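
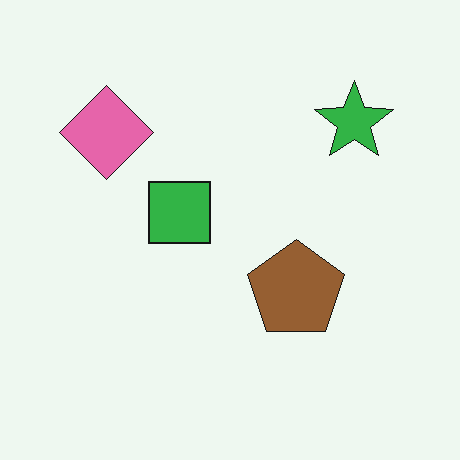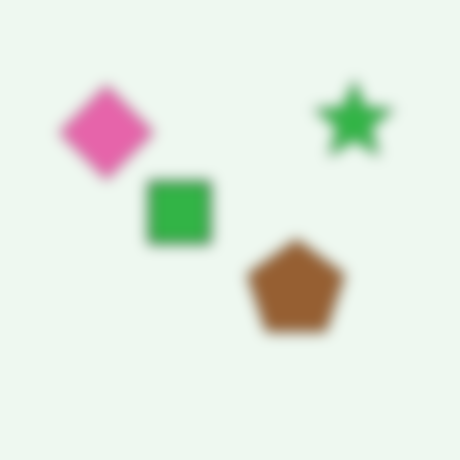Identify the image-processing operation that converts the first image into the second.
The second image is the first heavily blurred.

Shape edges and outlines are uniformly softened across the whole image.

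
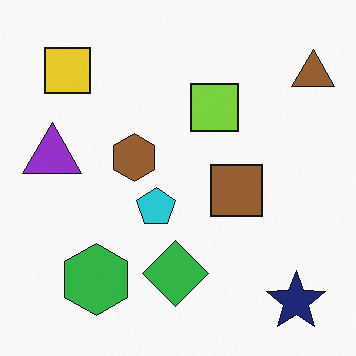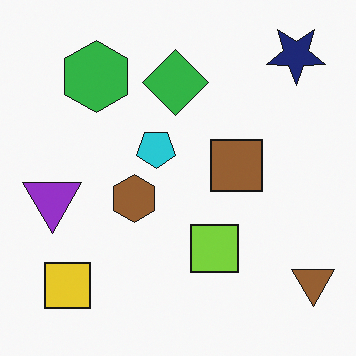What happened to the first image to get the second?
The image was flipped vertically (top ↔ bottom).

The navy star is in the bottom-right of the first image and the top-right of the second — shapes on opposite sides of the horizontal midline have swapped in a mirror flip.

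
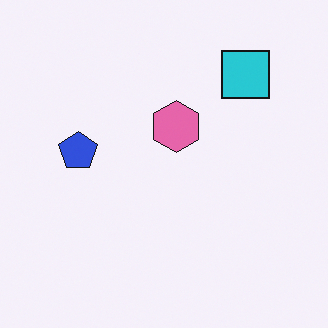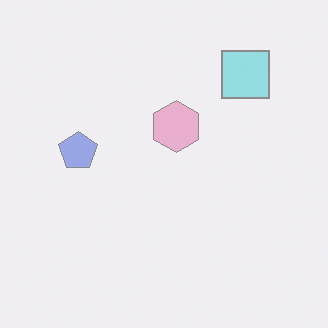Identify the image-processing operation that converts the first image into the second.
It was given much lower contrast.

Tones are pushed toward mid-grey across the whole image — a global contrast change.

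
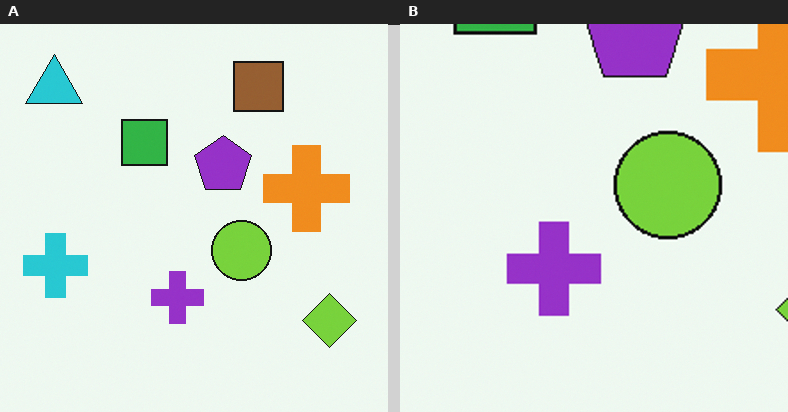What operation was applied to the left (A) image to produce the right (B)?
The transformation is: cropped to a noticeably smaller region and rescaled.

The visible shapes are larger and the field of view is narrower; shapes near the original edges may be partly or wholly outside the frame — a crop-and-rescale.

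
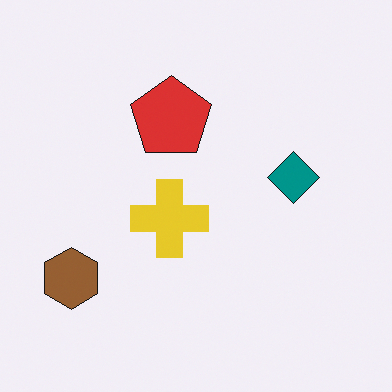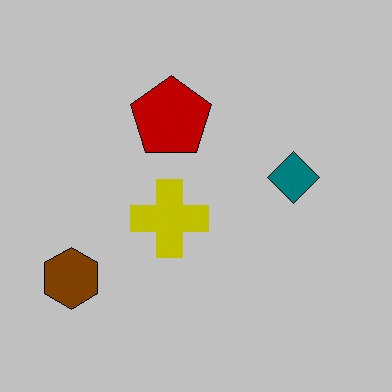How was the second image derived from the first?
It was heavily posterized to just a handful of flat colors.

Each flat color has snapped to a coarser quantized level — most visibly, the near-white background has dropped to a flat grey.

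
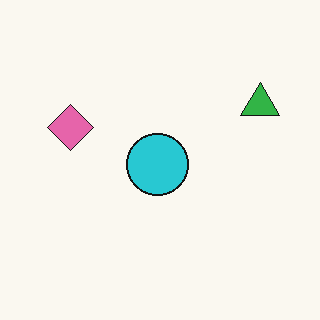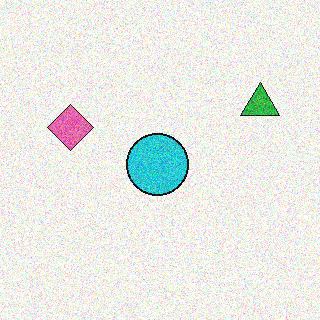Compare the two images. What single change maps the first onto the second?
The second image is the first degraded with visible gaussian noise.

Random speckle covers the whole image, including the flat background.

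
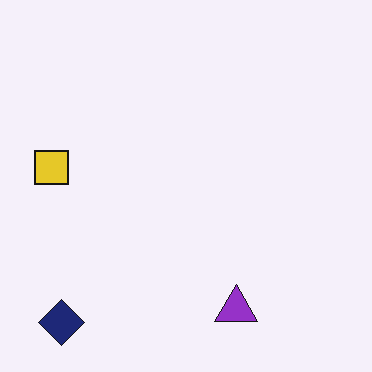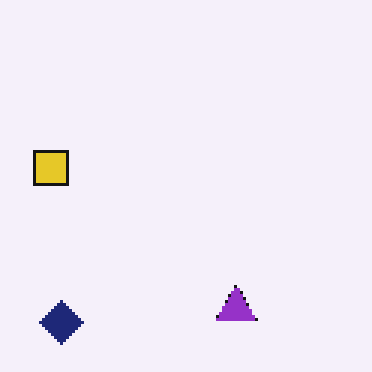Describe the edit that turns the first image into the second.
It was mildly pixelated.

Shapes are reduced to large square blocks; fine edges and outlines are lost — a downscale-then-upscale (mosaic) effect.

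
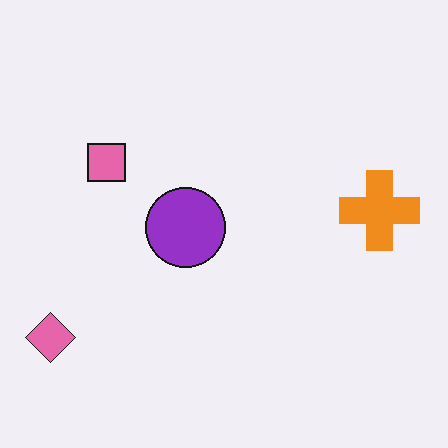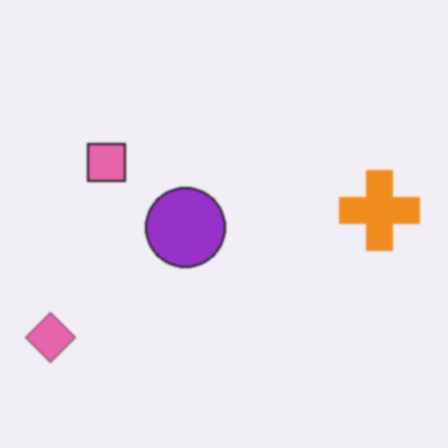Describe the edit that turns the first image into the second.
Given a subtle gaussian blur.

Shape edges and outlines are uniformly softened across the whole image.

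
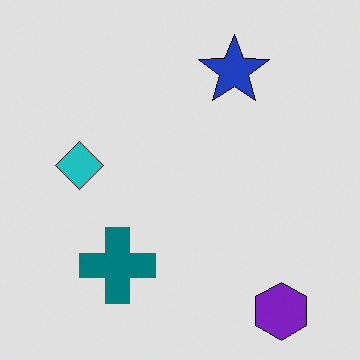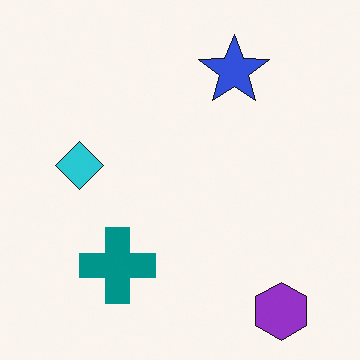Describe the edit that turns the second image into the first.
The transformation is: moderately posterized.

Each flat color has snapped to a coarser quantized level — most visibly, the near-white background has dropped to a flat grey.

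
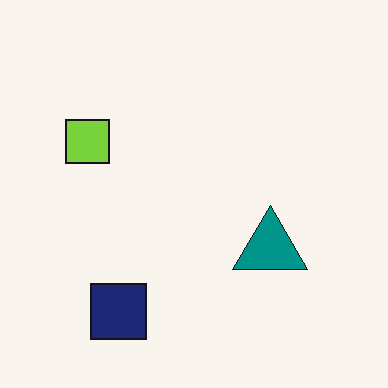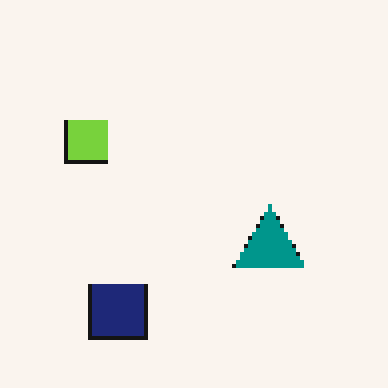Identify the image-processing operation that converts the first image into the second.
The image was mildly pixelated.

Shapes are reduced to large square blocks; fine edges and outlines are lost — a downscale-then-upscale (mosaic) effect.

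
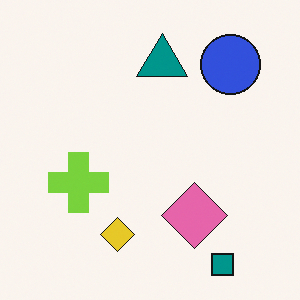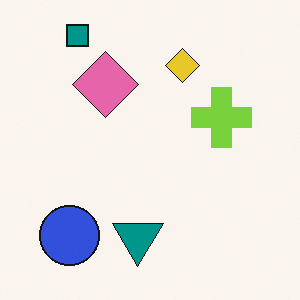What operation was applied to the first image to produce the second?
This is the original image rotated 180°.

The teal square sits in the bottom-right of the first image and the top-left of the second — consistent with a whole-image 180° rotation.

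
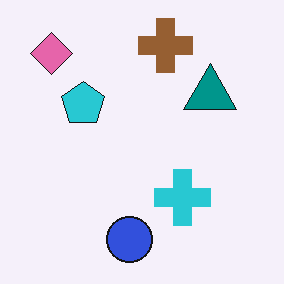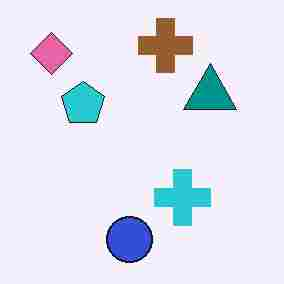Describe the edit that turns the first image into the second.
The transformation is: heavily JPEG-compressed with obvious blocking artifacts.

Blocky 8×8 compression artifacts appear around shape edges and the flat background shows ringing — characteristic JPEG degradation.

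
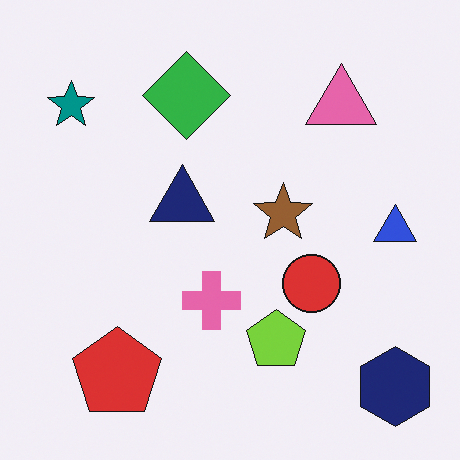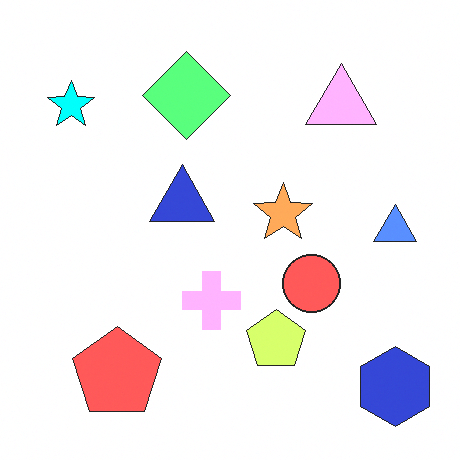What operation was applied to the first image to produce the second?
Noticeably brightened.

Every pixel — background and shapes alike — is uniformly brightened.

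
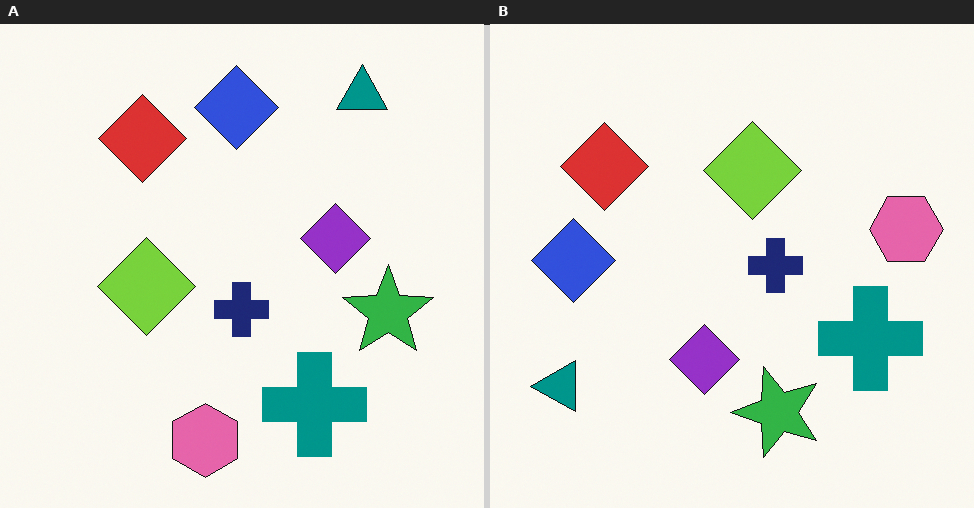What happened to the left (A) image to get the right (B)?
Transposed (reflected across the top-left ↔ bottom-right diagonal).

Shapes have swapped their row and column positions — what was in the top-right is now in the bottom-left — a diagonal reflection.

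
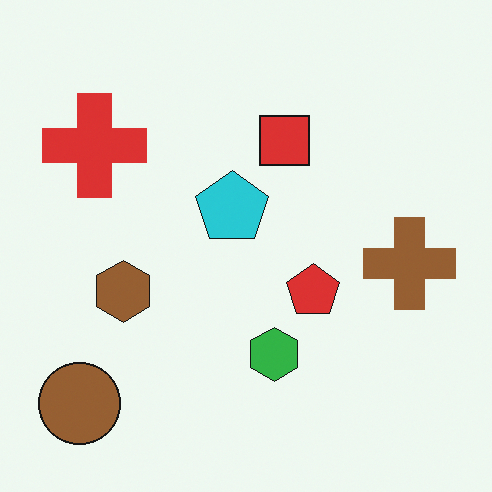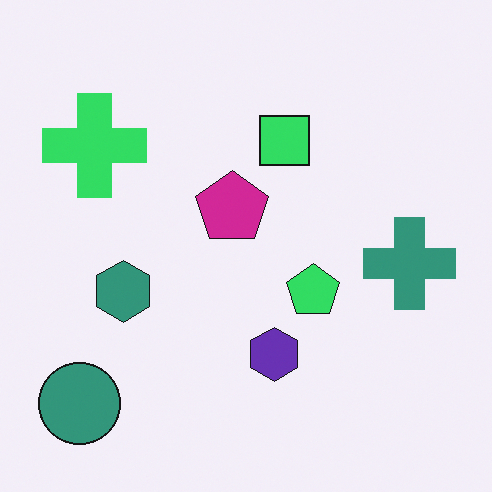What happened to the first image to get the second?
This is the original image hue-shifted noticeably.

Every shape's color has rotated by the same amount around the hue wheel — a uniform hue shift.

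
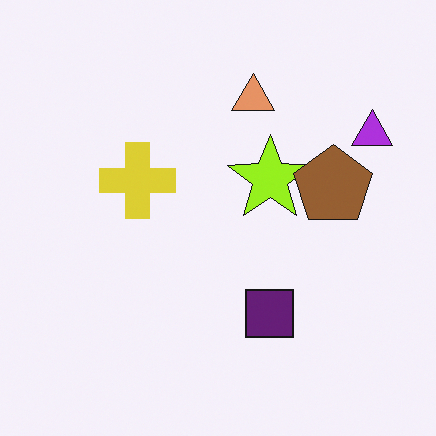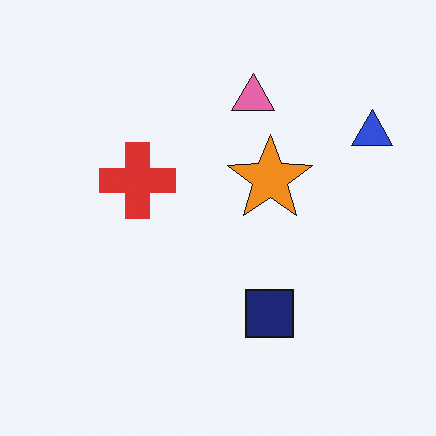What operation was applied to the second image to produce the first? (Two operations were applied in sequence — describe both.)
This is the original image hue-shifted by a small amount, then overlaid with an additional brown pentagon.

Every shape's color has rotated by the same amount around the hue wheel — a uniform hue shift. A brown pentagon appears in the first image that is absent from the second.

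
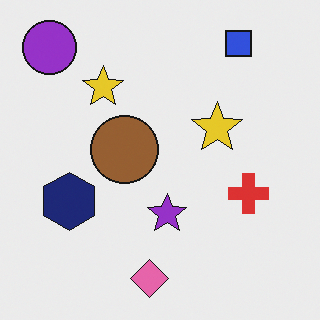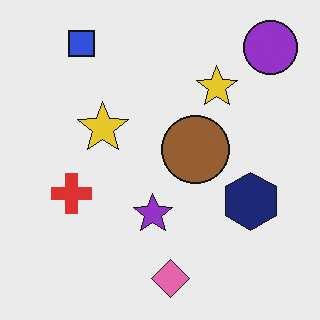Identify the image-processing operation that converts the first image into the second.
The transformation is: flipped horizontally (left ↔ right).

The purple circle is in the top-left of the first image and the top-right of the second — shapes on opposite sides of the vertical midline have swapped in a mirror flip.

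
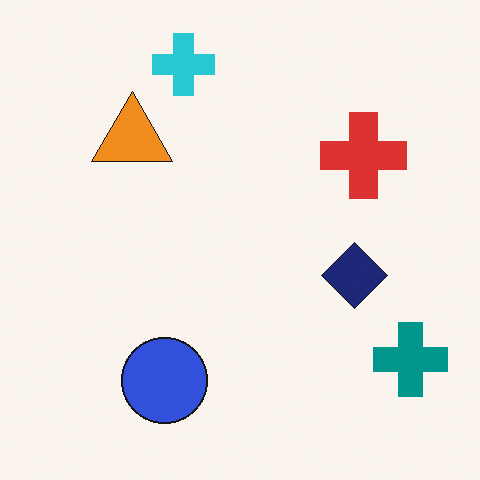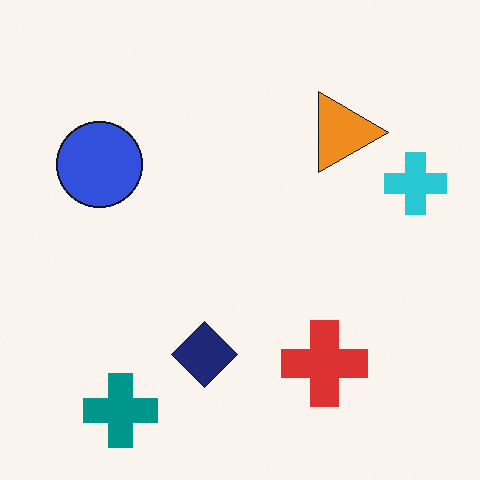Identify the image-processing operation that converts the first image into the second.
It was rotated 90° clockwise.

The teal cross sits in the bottom-right of the first image and the bottom-left of the second — consistent with a whole-image 90° clockwise rotation.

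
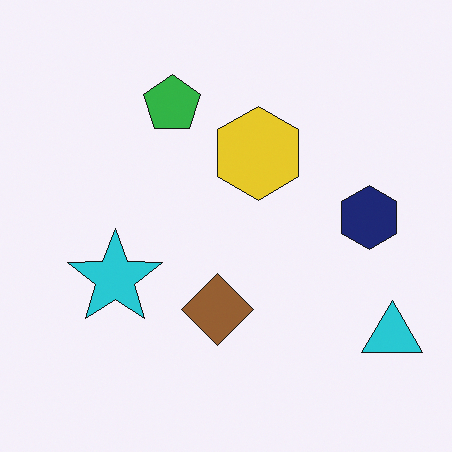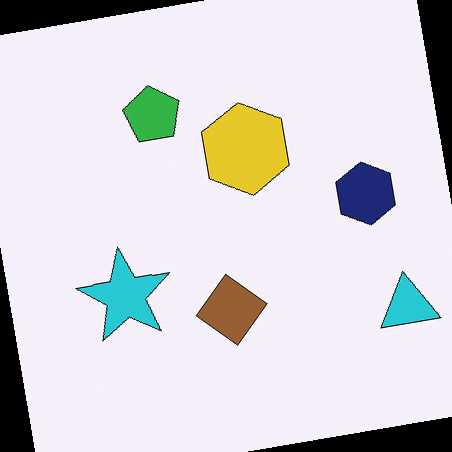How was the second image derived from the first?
The second image is the first rotated counter-clockwise by a slight angle.

Every shape is tilted by the same angle and the image corners show triangular fill wedges — a whole-image rotation by a non-right angle.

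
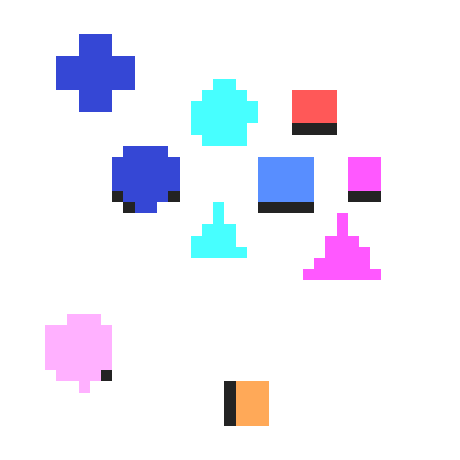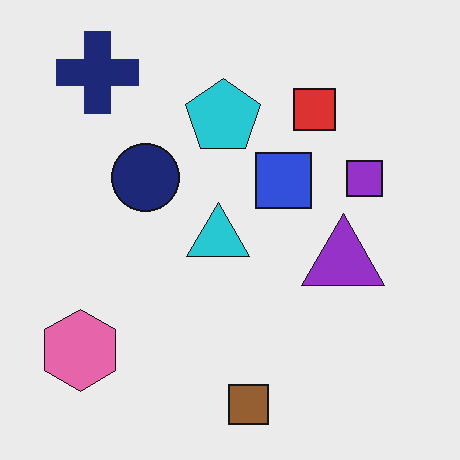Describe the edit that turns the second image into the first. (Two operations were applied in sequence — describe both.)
It was substantially brightened, then coarsely pixelated.

Every pixel — background and shapes alike — is uniformly brightened. Shapes are reduced to large square blocks; fine edges and outlines are lost — a downscale-then-upscale (mosaic) effect.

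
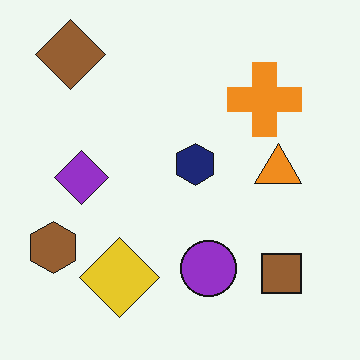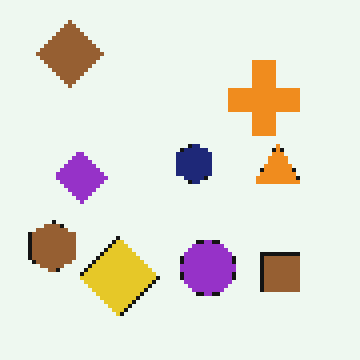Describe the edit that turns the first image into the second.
This is the original image lightly pixelated (a mild mosaic effect).

Shapes are reduced to large square blocks; fine edges and outlines are lost — a downscale-then-upscale (mosaic) effect.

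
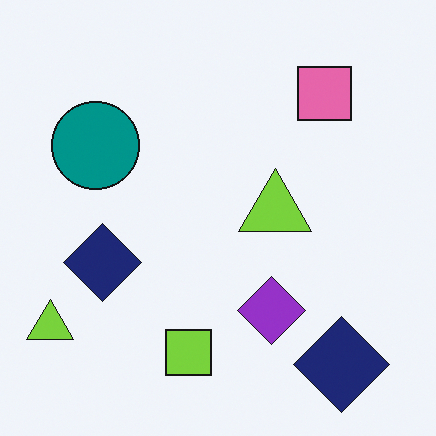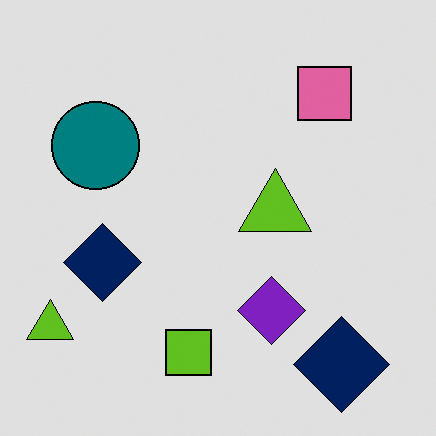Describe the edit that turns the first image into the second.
This is the original image moderately posterized.

Each flat color has snapped to a coarser quantized level — most visibly, the near-white background has dropped to a flat grey.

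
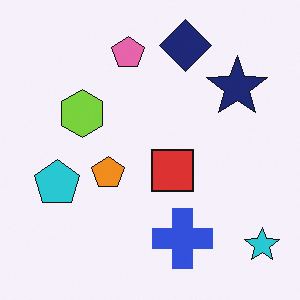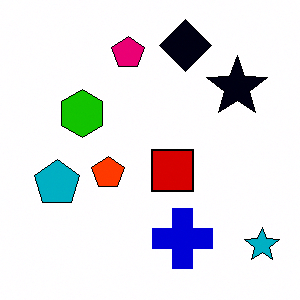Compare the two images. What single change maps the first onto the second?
Boosted in contrast.

Tones are pushed away from mid-grey across the whole image — a global contrast change.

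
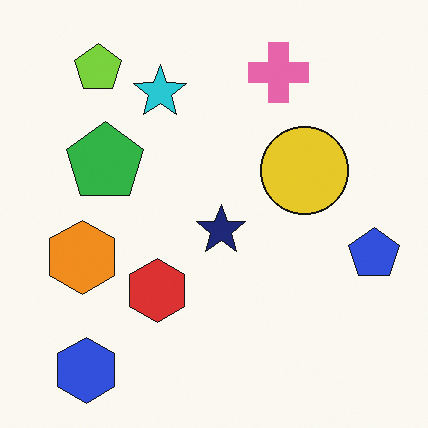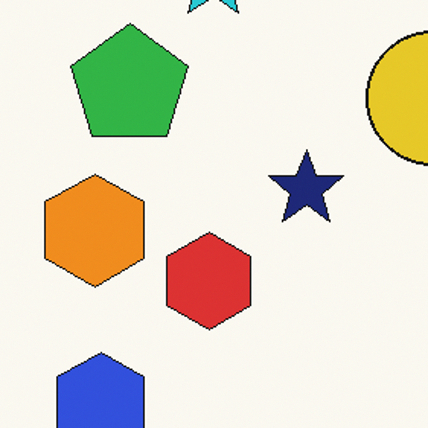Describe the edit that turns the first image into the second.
This is the original image cropped to a modestly smaller region and rescaled.

The visible shapes are larger and the field of view is narrower; shapes near the original edges may be partly or wholly outside the frame — a crop-and-rescale.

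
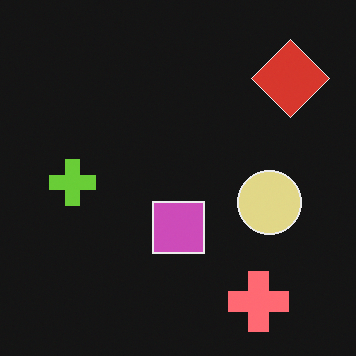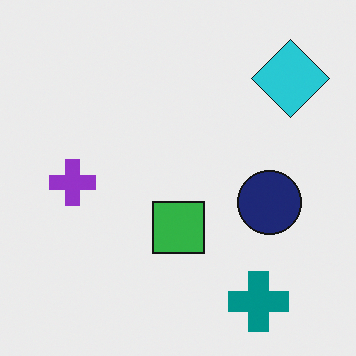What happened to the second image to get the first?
The image was color-inverted (negative).

The light background has become dark and every shape's color is its complement — a photographic negative.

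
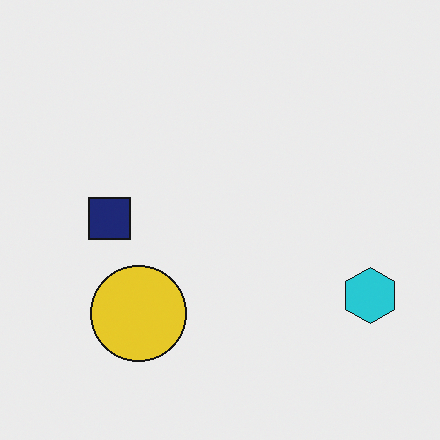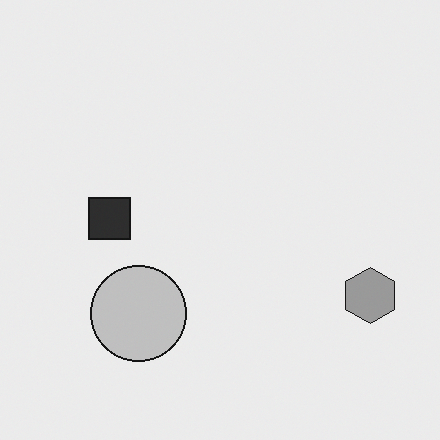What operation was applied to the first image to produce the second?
The second image is the first converted to grayscale.

All color is removed — every shape is now a shade of grey.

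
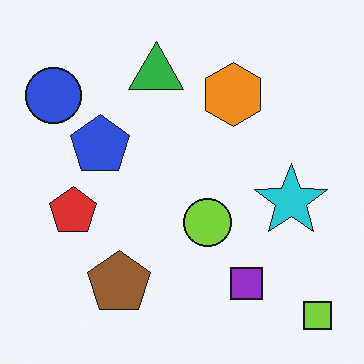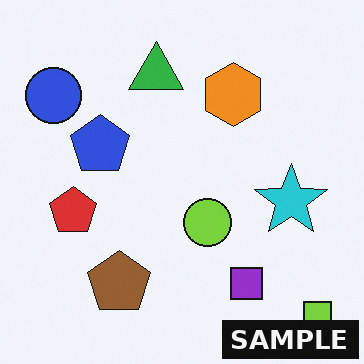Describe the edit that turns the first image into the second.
Watermarked with the text "SAMPLE" in the lower-right corner.

A dark label reading "SAMPLE" appears in the lower-right corner.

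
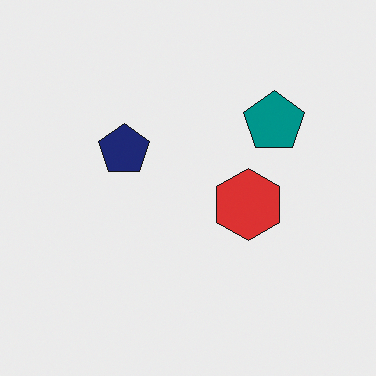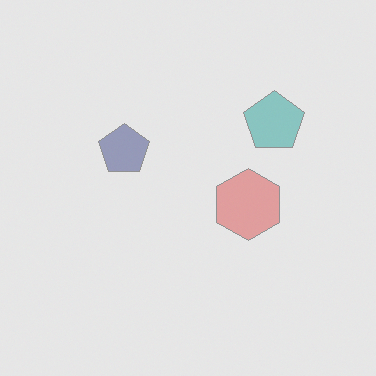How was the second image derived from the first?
It was washed out (contrast reduced).

Tones are pushed toward mid-grey across the whole image — a global contrast change.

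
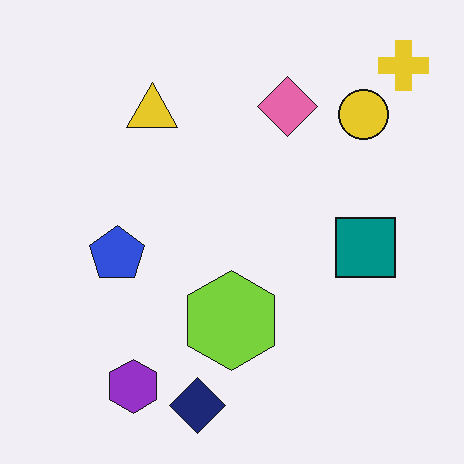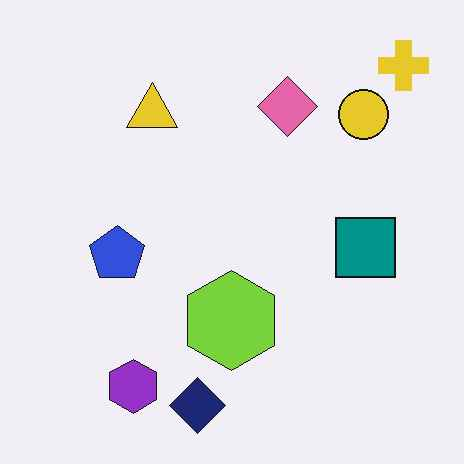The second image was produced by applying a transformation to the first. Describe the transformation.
The transformation is: given moderate JPEG compression.

Blocky 8×8 compression artifacts appear around shape edges and the flat background shows ringing — characteristic JPEG degradation.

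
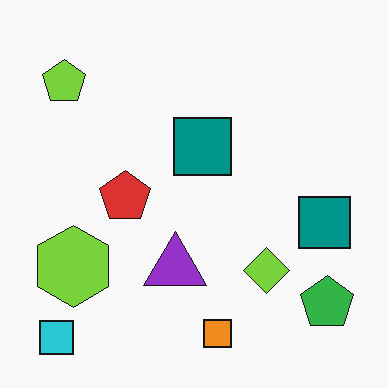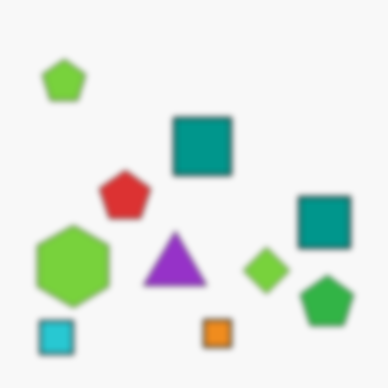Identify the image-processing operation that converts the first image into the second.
It was moderately blurred.

Shape edges and outlines are uniformly softened across the whole image.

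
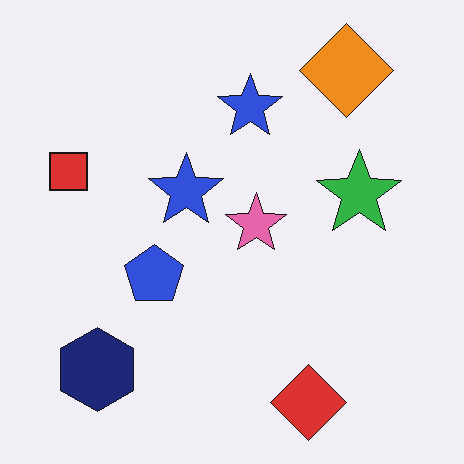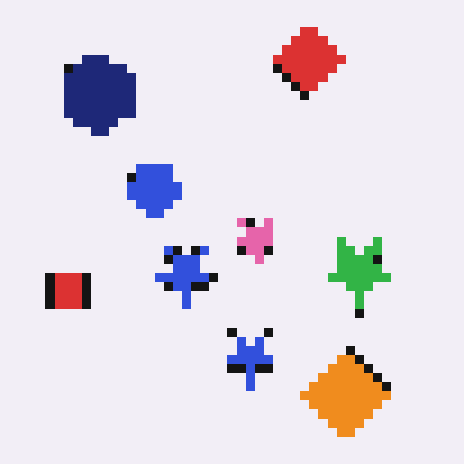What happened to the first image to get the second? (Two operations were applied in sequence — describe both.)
The transformation is: flipped vertically (top ↔ bottom), then coarsely pixelated.

The red diamond is in the bottom of the first image and the top of the second — shapes on opposite sides of the horizontal midline have swapped in a mirror flip. Shapes are reduced to large square blocks; fine edges and outlines are lost — a downscale-then-upscale (mosaic) effect.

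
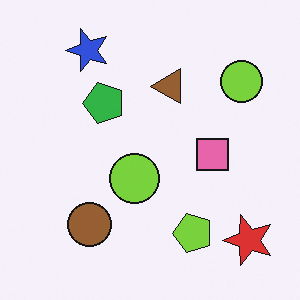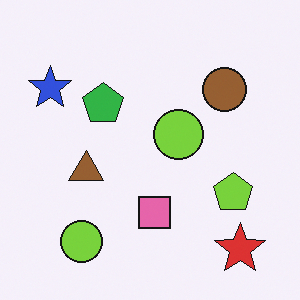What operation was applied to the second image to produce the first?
The first image is the second transposed (reflected across the top-left ↔ bottom-right diagonal).

Shapes have swapped their row and column positions — what was in the top-right is now in the bottom-left — a diagonal reflection.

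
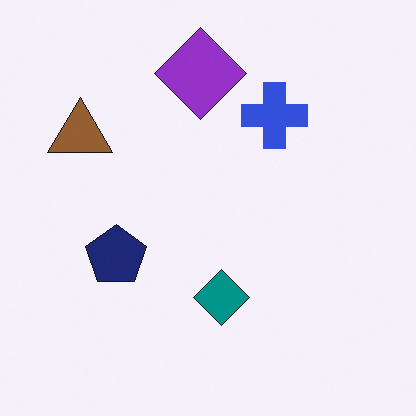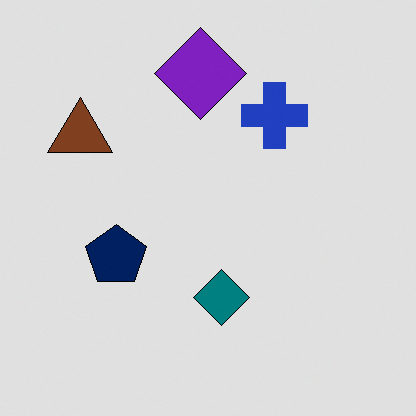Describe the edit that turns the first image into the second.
This is the original image moderately posterized.

Each flat color has snapped to a coarser quantized level — most visibly, the near-white background has dropped to a flat grey.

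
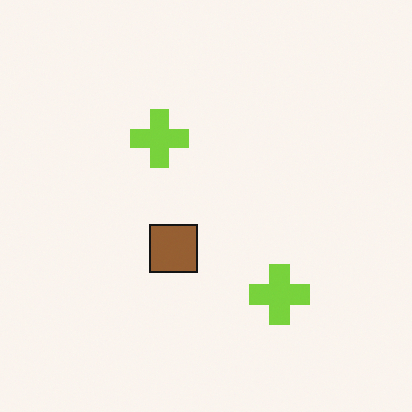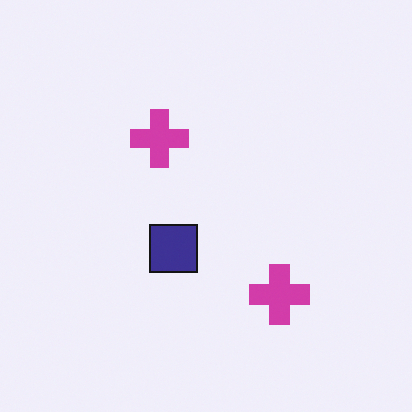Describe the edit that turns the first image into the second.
The second image is the first hue-shifted by a large amount.

Every shape's color has rotated by the same amount around the hue wheel — a uniform hue shift.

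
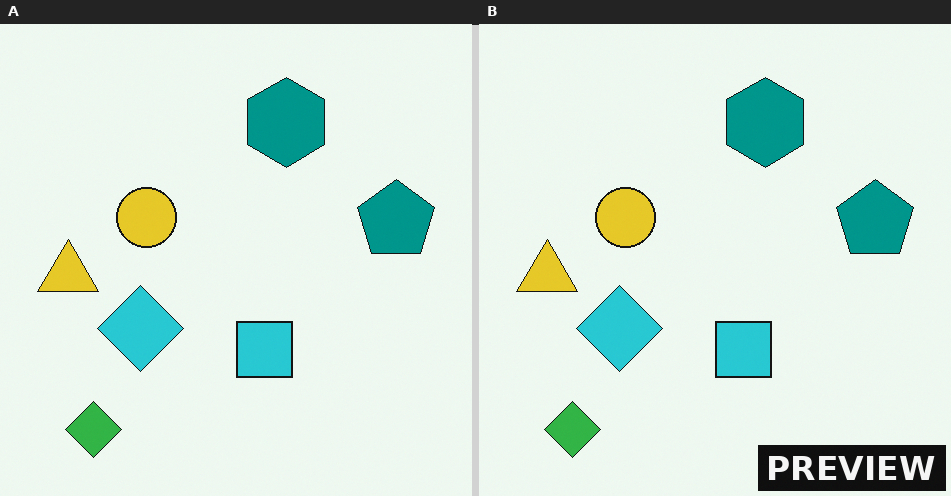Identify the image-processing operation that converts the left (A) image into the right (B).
The transformation is: watermarked with the text "PREVIEW" in the lower-right corner.

A dark label reading "PREVIEW" appears in the lower-right corner.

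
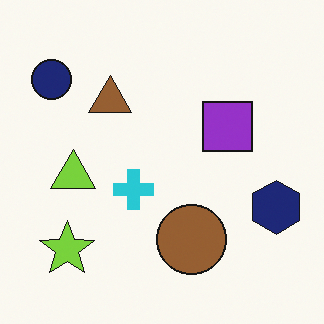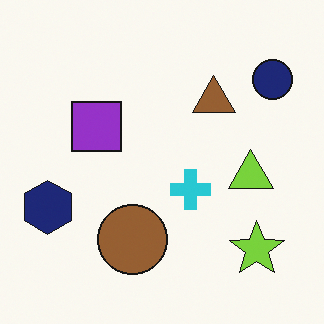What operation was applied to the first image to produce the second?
The image was flipped horizontally (left ↔ right).

The navy hexagon is in the right of the first image and the left of the second — shapes on opposite sides of the vertical midline have swapped in a mirror flip.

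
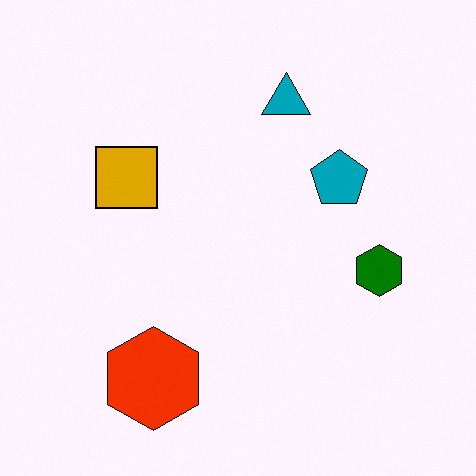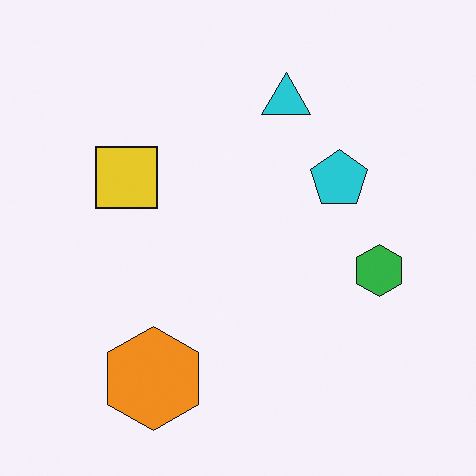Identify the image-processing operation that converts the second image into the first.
The image was given much higher contrast.

Tones are pushed away from mid-grey across the whole image — a global contrast change.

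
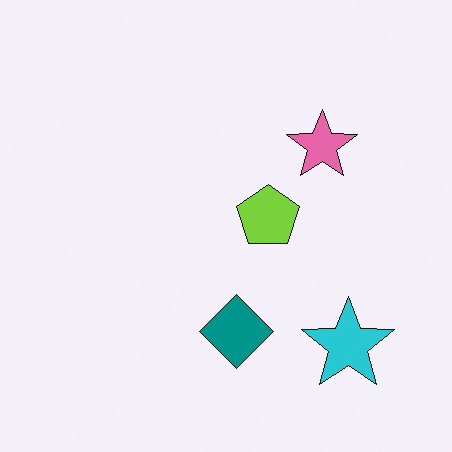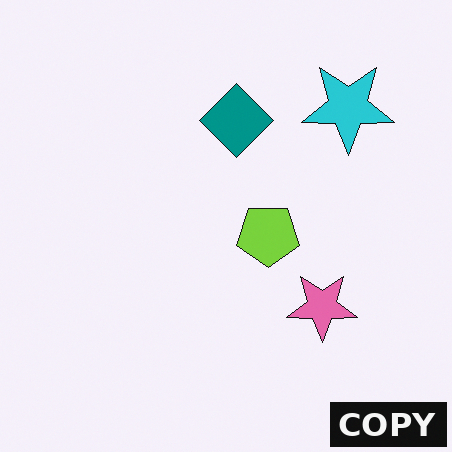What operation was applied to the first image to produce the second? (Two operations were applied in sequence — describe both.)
The image was flipped vertically (top ↔ bottom), then watermarked with the text "COPY" in the lower-right corner.

The cyan star is in the bottom-right of the first image and the top-right of the second — shapes on opposite sides of the horizontal midline have swapped in a mirror flip. A dark label reading "COPY" appears in the lower-right corner.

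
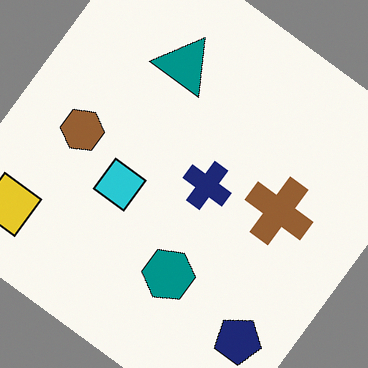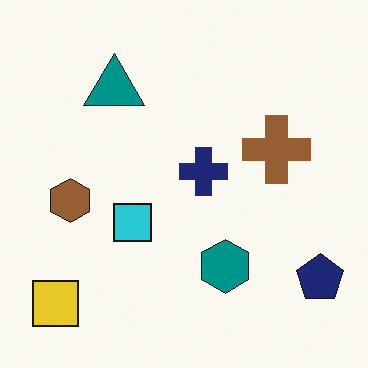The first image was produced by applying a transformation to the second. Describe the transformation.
This is the original image rotated clockwise by a large amount — several tens of degrees.

Every shape is tilted by the same angle and the image corners show triangular fill wedges — a whole-image rotation by a non-right angle.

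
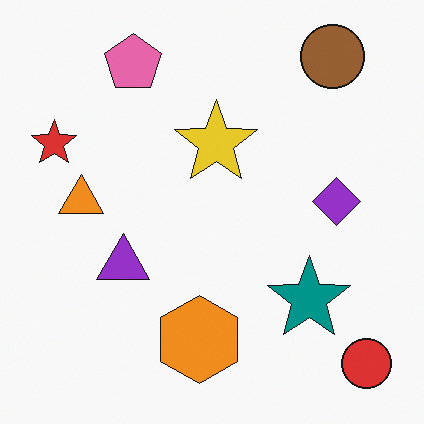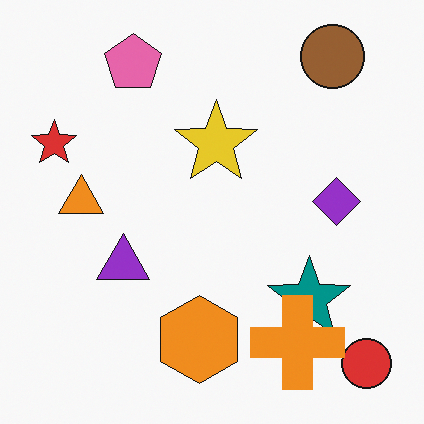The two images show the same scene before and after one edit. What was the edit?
The second image is the first overlaid with an additional orange cross.

An orange cross appears in the second image that is absent from the first.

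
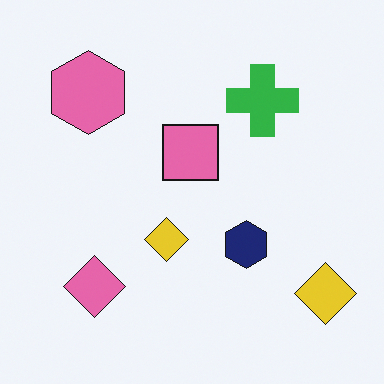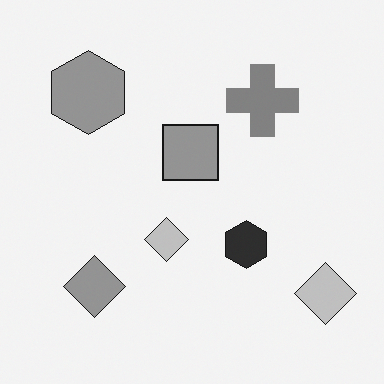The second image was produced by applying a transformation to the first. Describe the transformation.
The second image is the first converted to grayscale.

All color is removed — every shape is now a shade of grey.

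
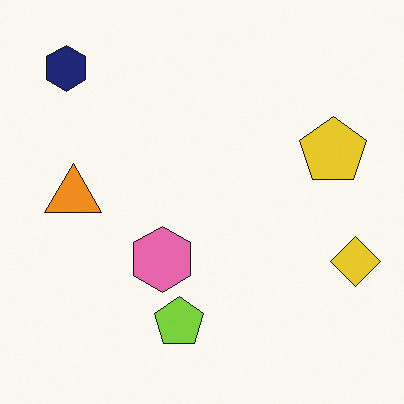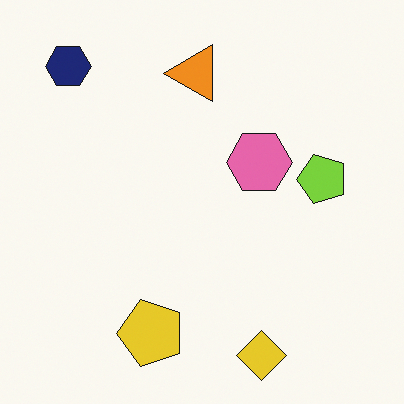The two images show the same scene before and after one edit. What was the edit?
The second image is the first transposed (reflected across the top-left ↔ bottom-right diagonal).

Shapes have swapped their row and column positions — what was in the top-right is now in the bottom-left — a diagonal reflection.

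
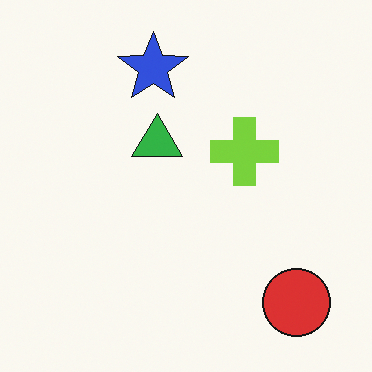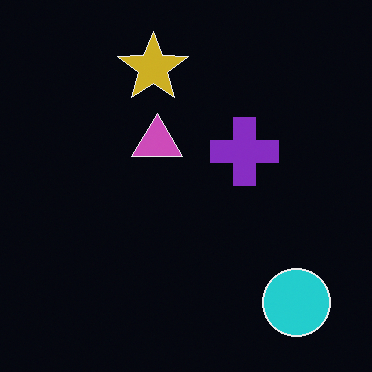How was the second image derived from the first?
The image was color-inverted (negative).

The light background has become dark and every shape's color is its complement — a photographic negative.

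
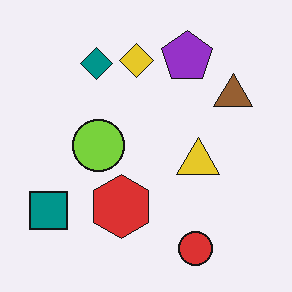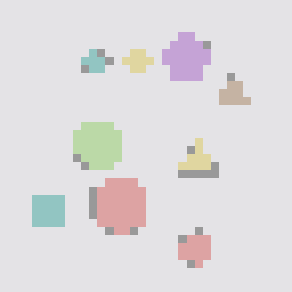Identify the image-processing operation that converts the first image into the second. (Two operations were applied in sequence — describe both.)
The image was washed out (contrast reduced), then moderately pixelated.

Tones are pushed toward mid-grey across the whole image — a global contrast change. Shapes are reduced to large square blocks; fine edges and outlines are lost — a downscale-then-upscale (mosaic) effect.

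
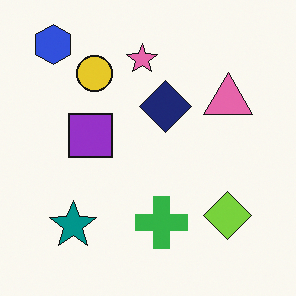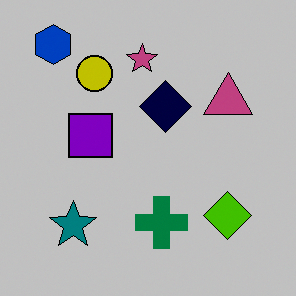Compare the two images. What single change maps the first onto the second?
Heavily posterized to just a handful of flat colors.

Each flat color has snapped to a coarser quantized level — most visibly, the near-white background has dropped to a flat grey.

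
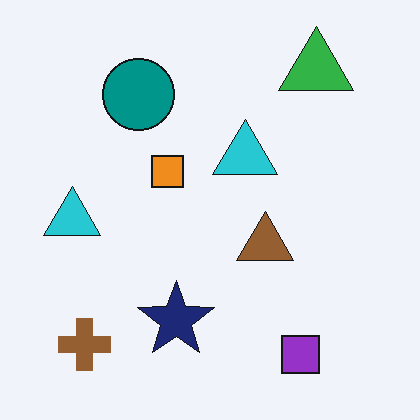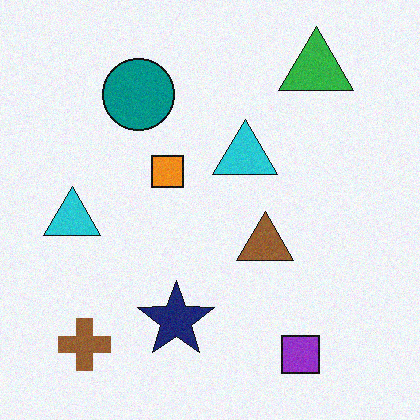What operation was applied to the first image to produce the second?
Degraded with subtle gaussian noise.

Random speckle covers the whole image, including the flat background.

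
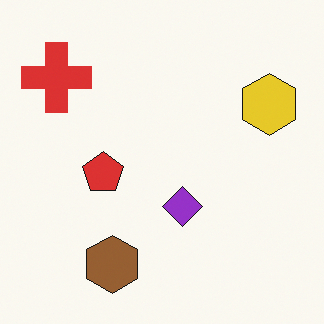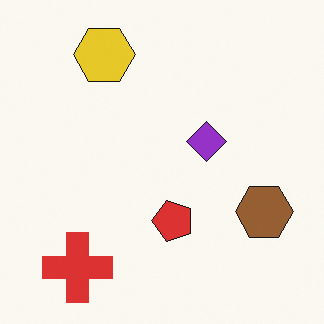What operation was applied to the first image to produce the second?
Rotated 90° counter-clockwise.

The red cross sits in the top-left of the first image and the bottom-left of the second — consistent with a whole-image 90° counter-clockwise rotation.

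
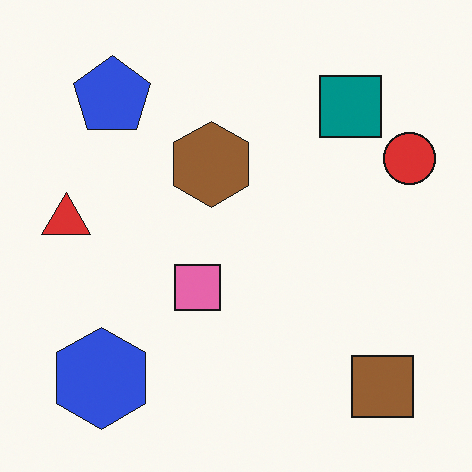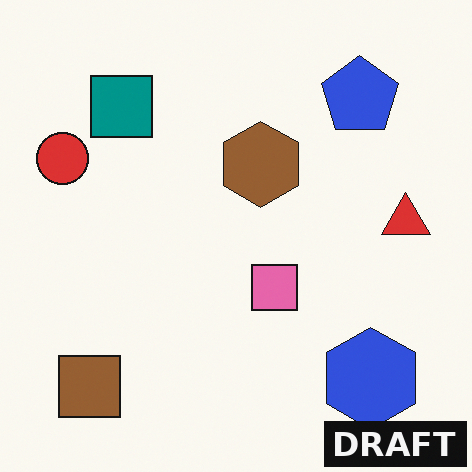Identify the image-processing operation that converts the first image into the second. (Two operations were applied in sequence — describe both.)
Flipped horizontally (left ↔ right), then watermarked with the text "DRAFT" in the lower-right corner.

The red circle is in the right of the first image and the left of the second — shapes on opposite sides of the vertical midline have swapped in a mirror flip. A dark label reading "DRAFT" appears in the lower-right corner.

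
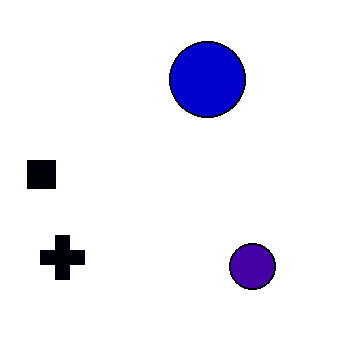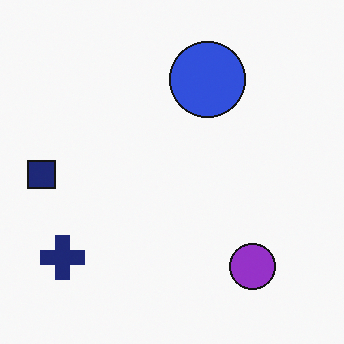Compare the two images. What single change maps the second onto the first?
The transformation is: given much higher contrast.

Tones are pushed away from mid-grey across the whole image — a global contrast change.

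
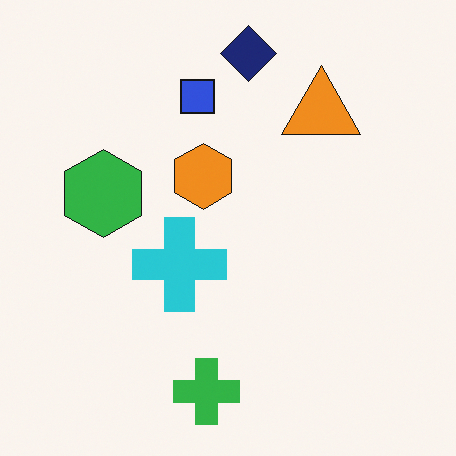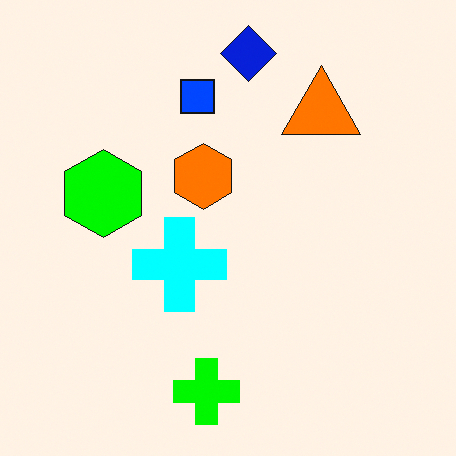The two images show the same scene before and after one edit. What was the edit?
Made much more vivid (saturation change).

All colors are more vivid — a global saturation change.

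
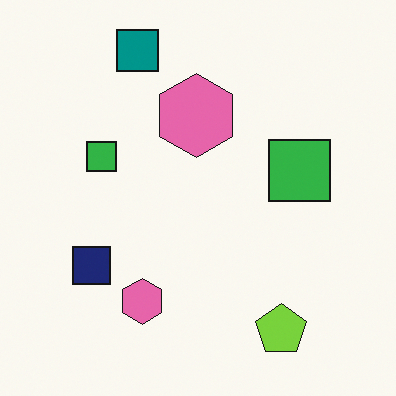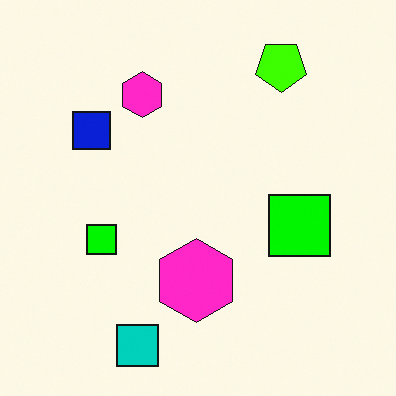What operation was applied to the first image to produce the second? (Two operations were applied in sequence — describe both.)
It was made much more vivid (saturation change), then flipped vertically (top ↔ bottom).

All colors are more vivid — a global saturation change. The teal square is in the top of the first image and the bottom of the second — shapes on opposite sides of the horizontal midline have swapped in a mirror flip.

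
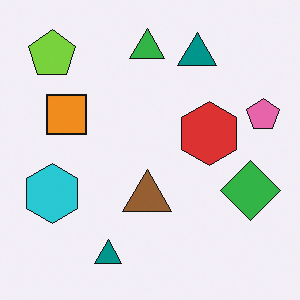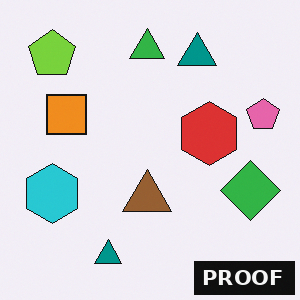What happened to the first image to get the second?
The second image is the first watermarked with the text "PROOF" in the lower-right corner.

A dark label reading "PROOF" appears in the lower-right corner.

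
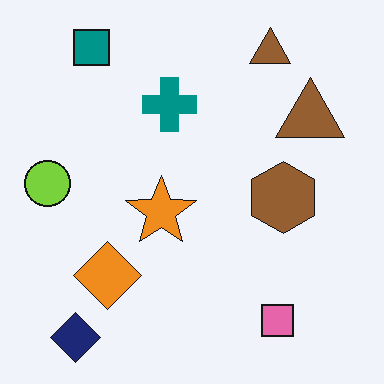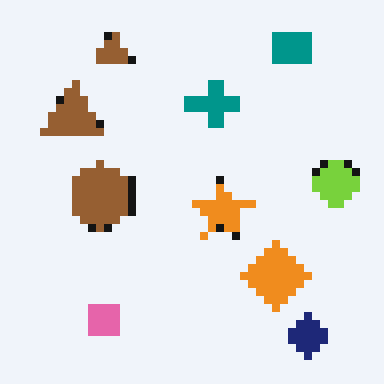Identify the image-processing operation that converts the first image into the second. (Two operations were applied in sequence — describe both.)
This is the original image flipped horizontally (left ↔ right), then pixelated into visible square blocks.

The lime circle is in the left of the first image and the right of the second — shapes on opposite sides of the vertical midline have swapped in a mirror flip. Shapes are reduced to large square blocks; fine edges and outlines are lost — a downscale-then-upscale (mosaic) effect.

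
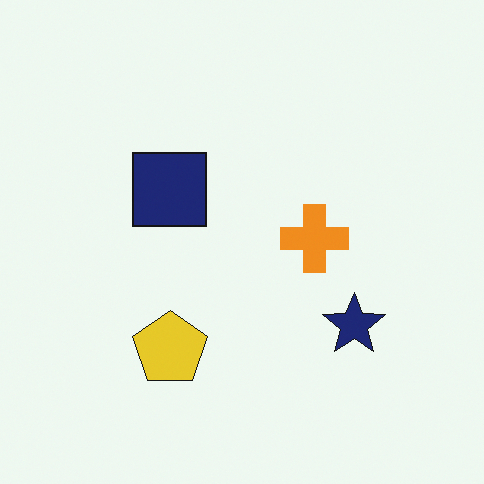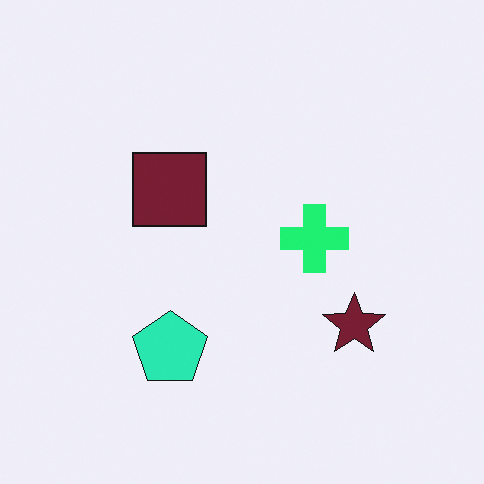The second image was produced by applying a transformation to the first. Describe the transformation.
It was hue-shifted through roughly a third of the color wheel.

Every shape's color has rotated by the same amount around the hue wheel — a uniform hue shift.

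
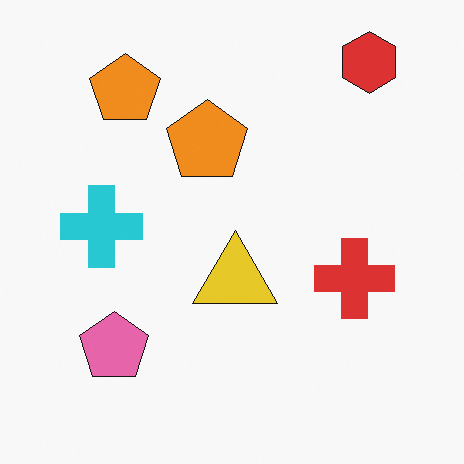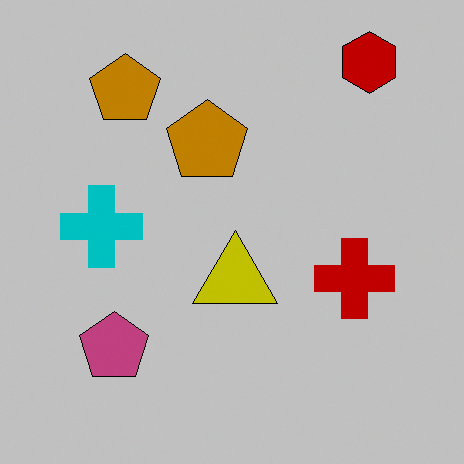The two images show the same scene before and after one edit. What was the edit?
The transformation is: heavily posterized to just a handful of flat colors.

Each flat color has snapped to a coarser quantized level — most visibly, the near-white background has dropped to a flat grey.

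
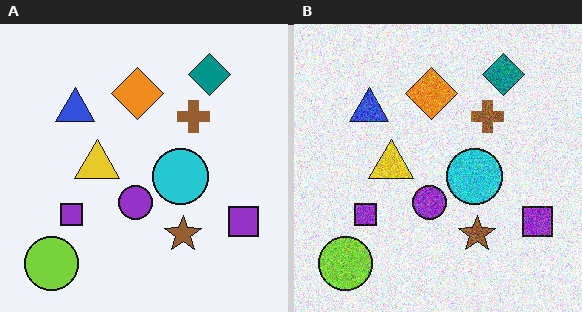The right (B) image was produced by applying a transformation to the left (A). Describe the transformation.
This is the original image degraded with heavy additive noise.

Random speckle covers the whole image, including the flat background.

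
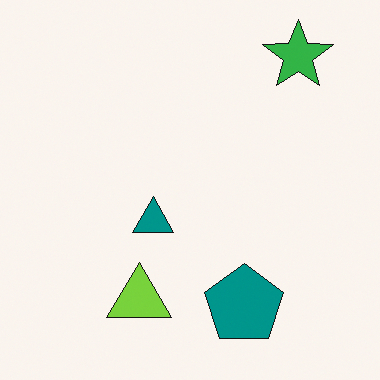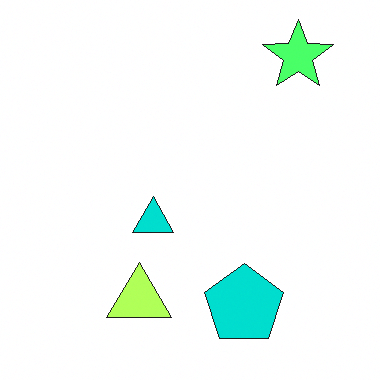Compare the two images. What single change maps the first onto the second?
The second image is the first brightened a lot.

Every pixel — background and shapes alike — is uniformly brightened.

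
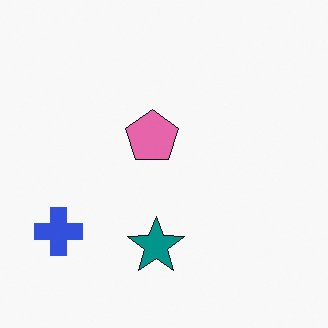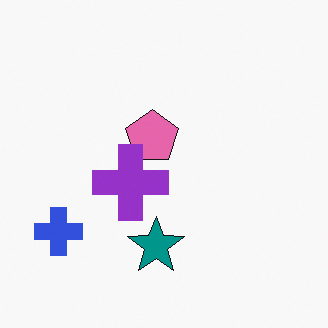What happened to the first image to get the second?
It was overlaid with an additional purple cross.

A purple cross appears in the second image that is absent from the first.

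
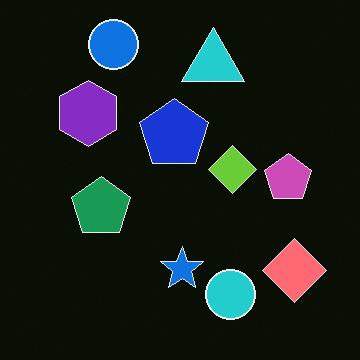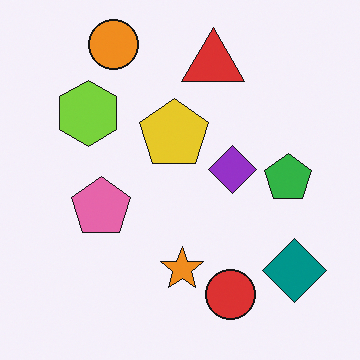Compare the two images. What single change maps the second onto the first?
Color-inverted (negative).

The light background has become dark and every shape's color is its complement — a photographic negative.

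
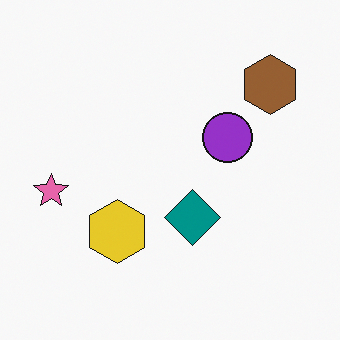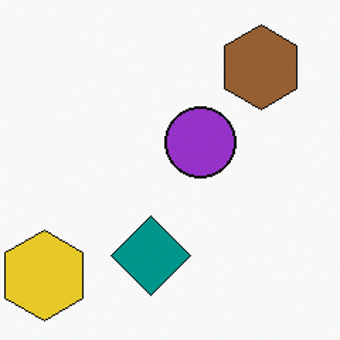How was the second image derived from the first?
The transformation is: cropped to a modestly smaller region and rescaled.

The visible shapes are larger and the field of view is narrower; shapes near the original edges may be partly or wholly outside the frame — a crop-and-rescale.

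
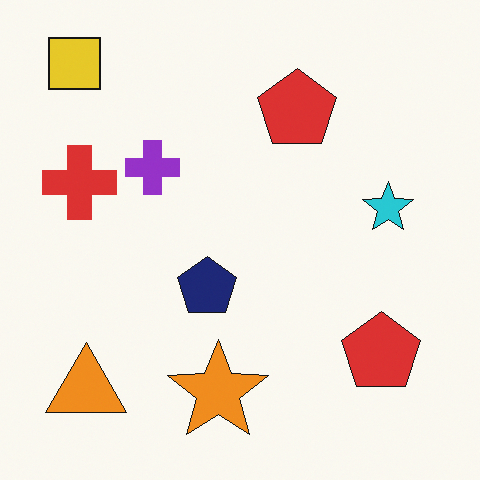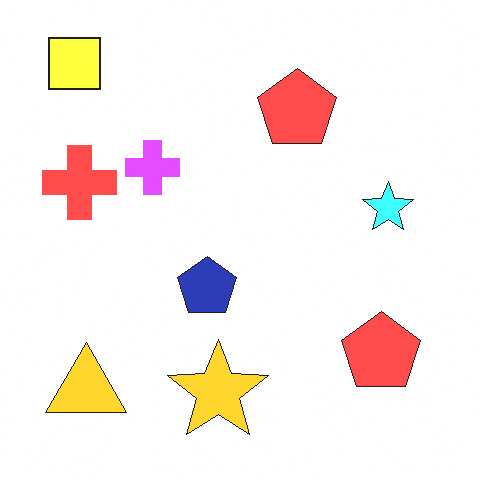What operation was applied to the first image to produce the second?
It was noticeably brightened.

Every pixel — background and shapes alike — is uniformly brightened.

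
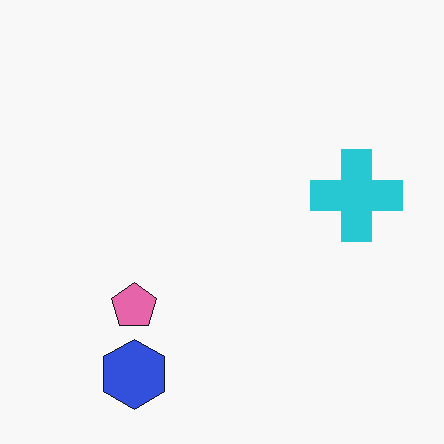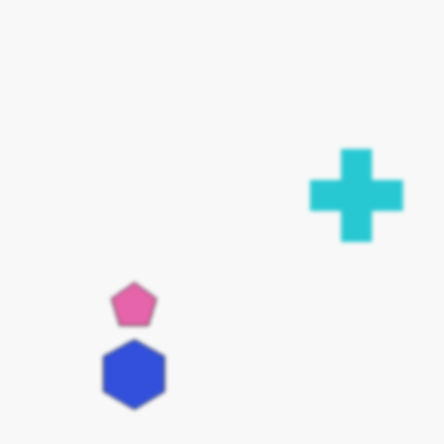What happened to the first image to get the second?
It was slightly softened.

Shape edges and outlines are uniformly softened across the whole image.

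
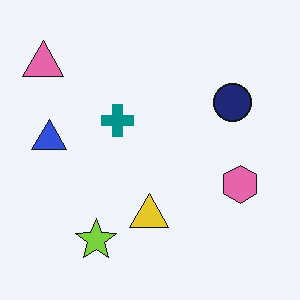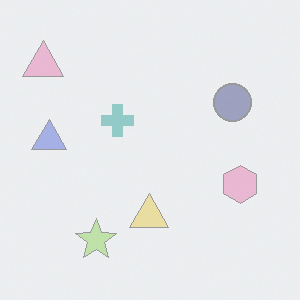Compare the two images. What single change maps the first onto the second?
This is the original image washed out (contrast reduced).

Tones are pushed toward mid-grey across the whole image — a global contrast change.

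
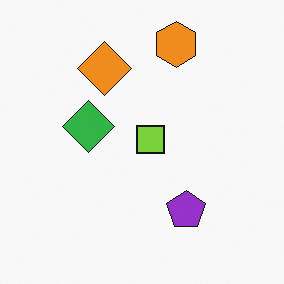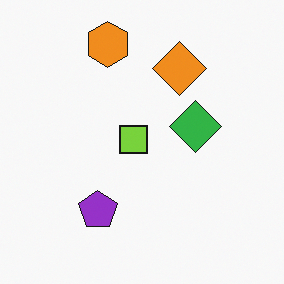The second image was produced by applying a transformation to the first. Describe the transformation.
The image was flipped horizontally (left ↔ right).

The green diamond is in the left of the first image and the right of the second — shapes on opposite sides of the vertical midline have swapped in a mirror flip.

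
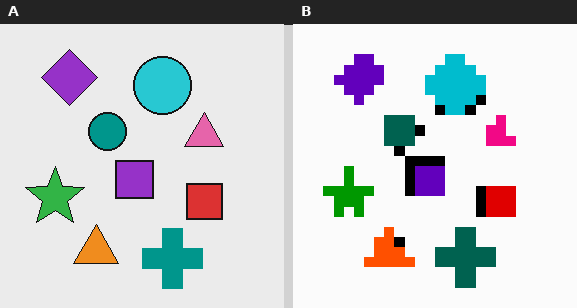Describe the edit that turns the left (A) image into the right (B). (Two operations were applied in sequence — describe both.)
It was boosted in contrast, then coarsely pixelated.

Tones are pushed away from mid-grey across the whole image — a global contrast change. Shapes are reduced to large square blocks; fine edges and outlines are lost — a downscale-then-upscale (mosaic) effect.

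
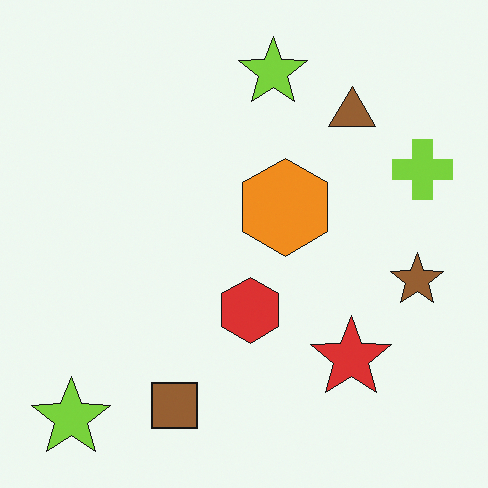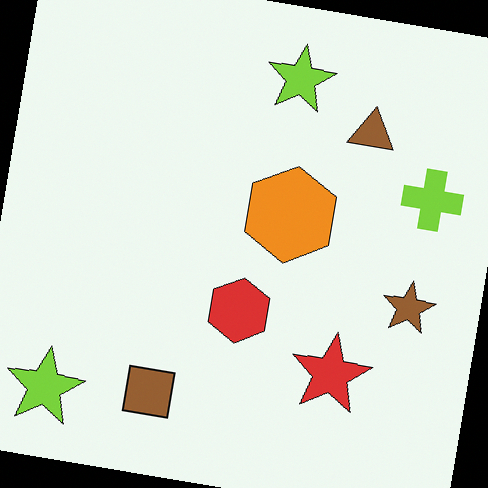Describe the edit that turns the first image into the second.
The second image is the first rotated clockwise by a slight angle.

Every shape is tilted by the same angle and the image corners show triangular fill wedges — a whole-image rotation by a non-right angle.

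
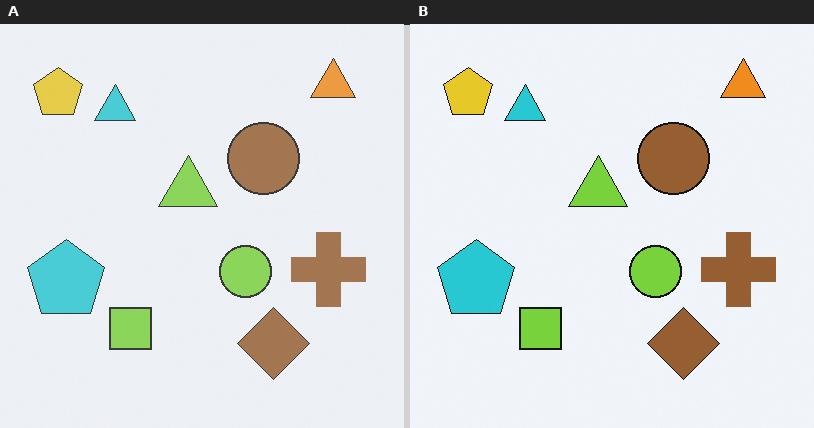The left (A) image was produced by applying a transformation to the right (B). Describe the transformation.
The image was given slightly reduced contrast.

Tones are pushed toward mid-grey across the whole image — a global contrast change.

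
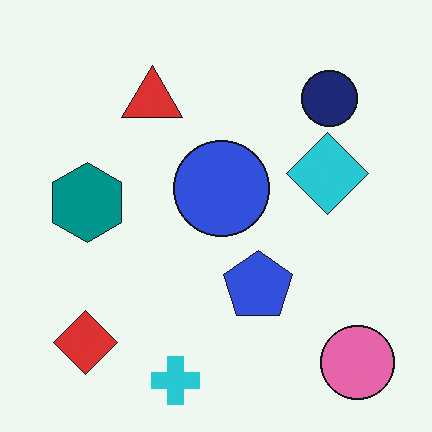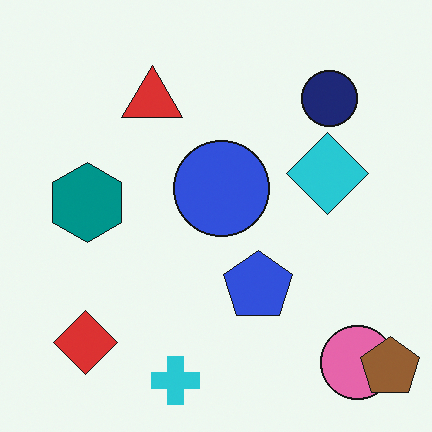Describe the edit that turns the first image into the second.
This is the original image overlaid with an additional brown pentagon.

A brown pentagon appears in the second image that is absent from the first.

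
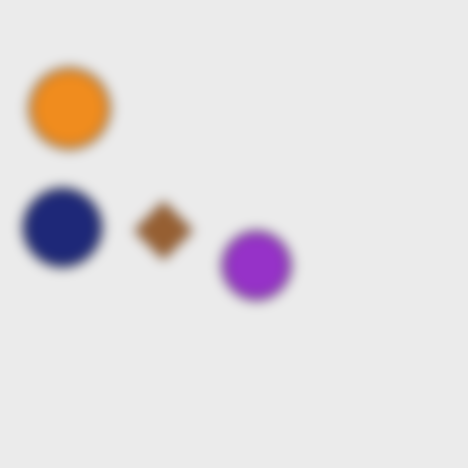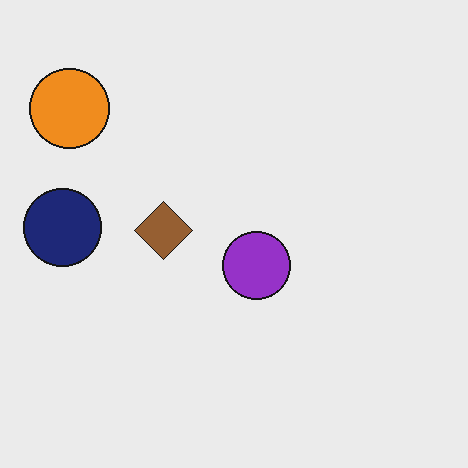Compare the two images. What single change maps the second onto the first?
The first image is the second heavily blurred.

Shape edges and outlines are uniformly softened across the whole image.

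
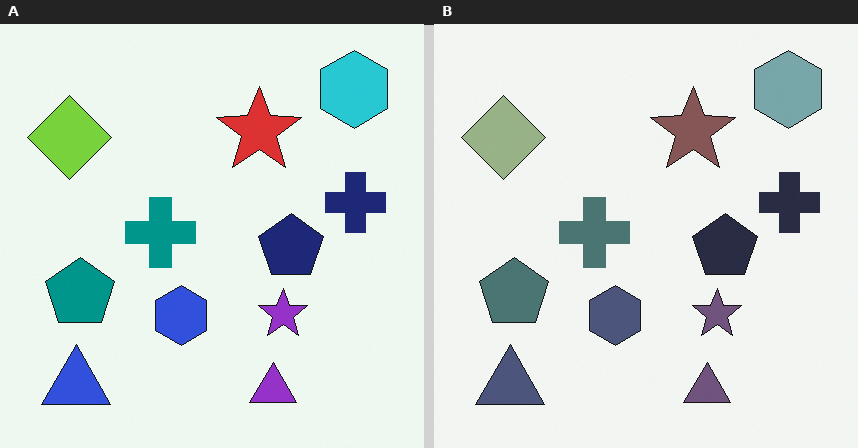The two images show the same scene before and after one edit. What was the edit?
Heavily desaturated.

All colors are more muted and greyish — a global saturation change.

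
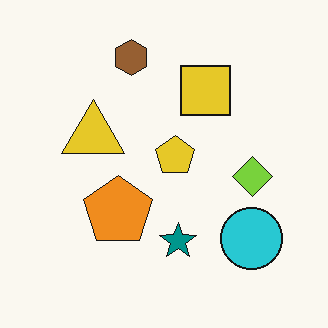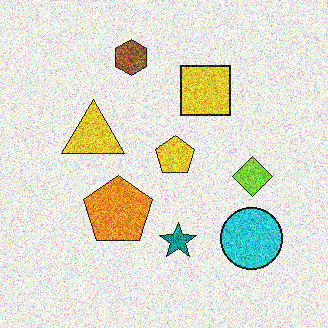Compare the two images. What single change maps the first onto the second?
It was degraded with a thick layer of grain.

Random speckle covers the whole image, including the flat background.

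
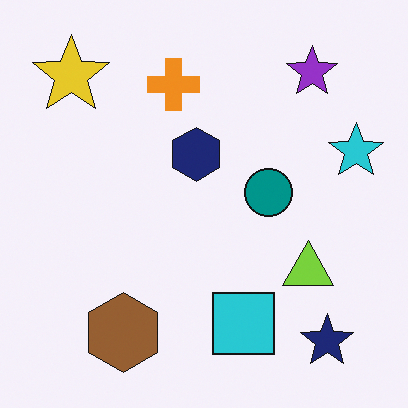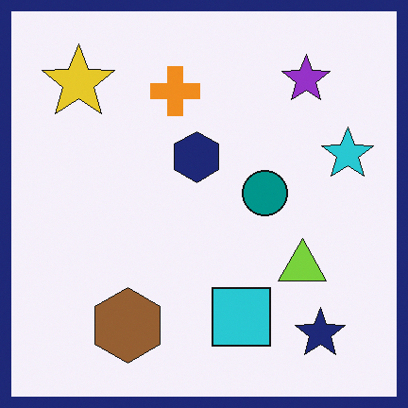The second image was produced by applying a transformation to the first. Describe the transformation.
The image was framed with a navy border.

A solid navy frame runs around the edge of the second image, with the content slightly shrunk inside it.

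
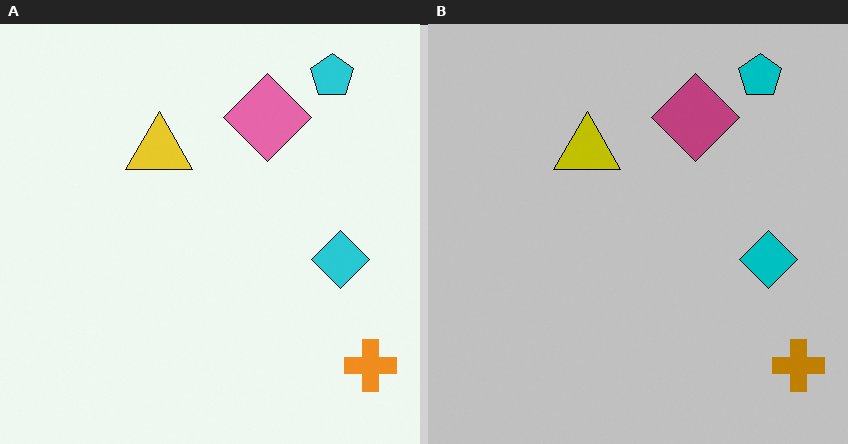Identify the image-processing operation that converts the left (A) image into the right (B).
This is the original image heavily posterized to just a handful of flat colors.

Each flat color has snapped to a coarser quantized level — most visibly, the near-white background has dropped to a flat grey.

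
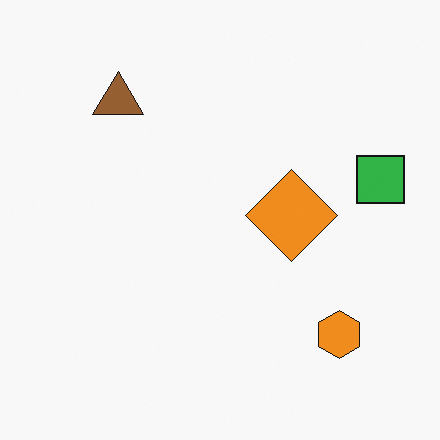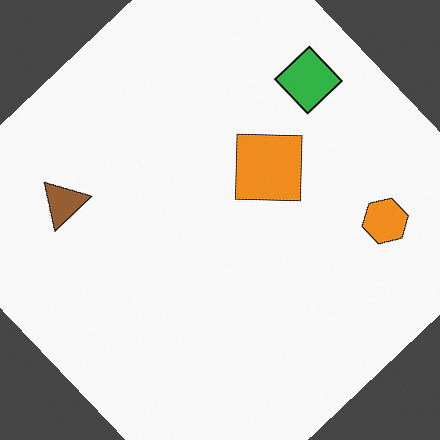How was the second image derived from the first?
This is the original image rotated counter-clockwise by a large amount — several tens of degrees.

Every shape is tilted by the same angle and the image corners show triangular fill wedges — a whole-image rotation by a non-right angle.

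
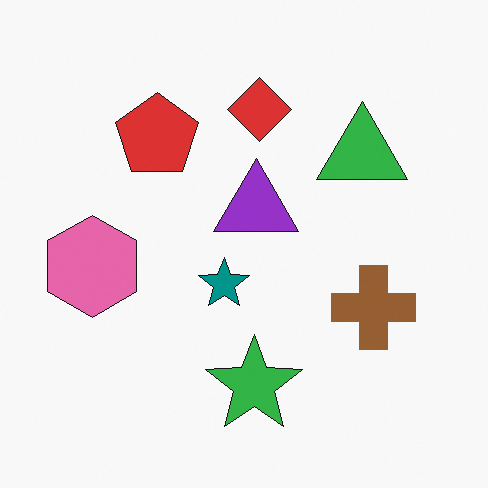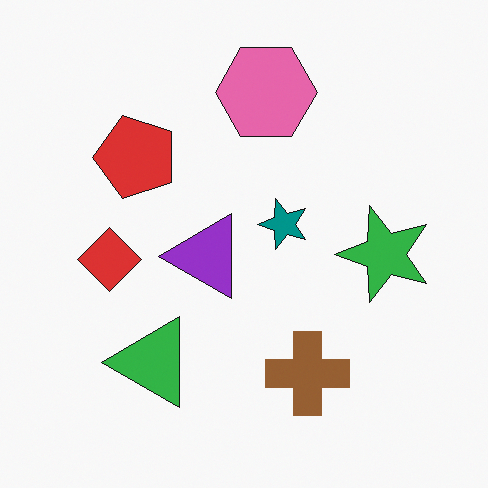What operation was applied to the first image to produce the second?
It was transposed (reflected across the top-left ↔ bottom-right diagonal).

Shapes have swapped their row and column positions — what was in the top-right is now in the bottom-left — a diagonal reflection.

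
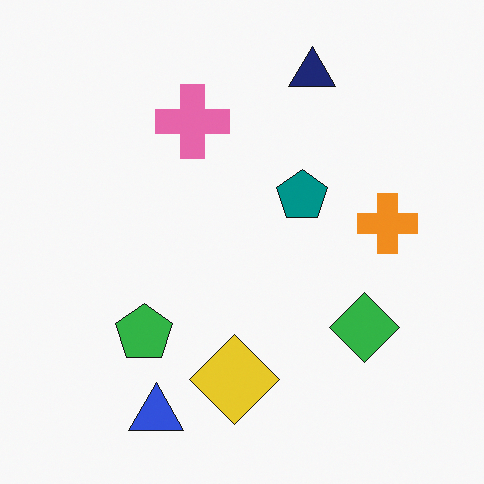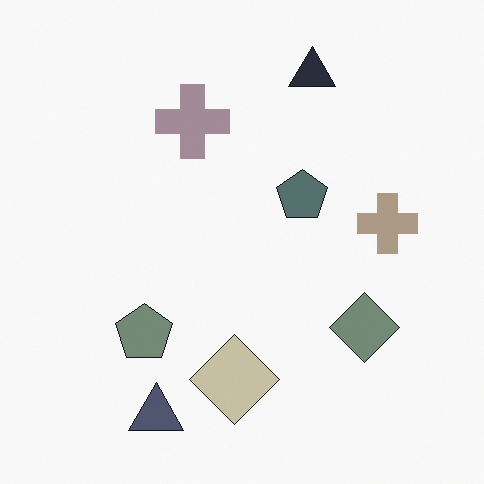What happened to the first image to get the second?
The second image is the first made much more muted (saturation change).

All colors are more muted and greyish — a global saturation change.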